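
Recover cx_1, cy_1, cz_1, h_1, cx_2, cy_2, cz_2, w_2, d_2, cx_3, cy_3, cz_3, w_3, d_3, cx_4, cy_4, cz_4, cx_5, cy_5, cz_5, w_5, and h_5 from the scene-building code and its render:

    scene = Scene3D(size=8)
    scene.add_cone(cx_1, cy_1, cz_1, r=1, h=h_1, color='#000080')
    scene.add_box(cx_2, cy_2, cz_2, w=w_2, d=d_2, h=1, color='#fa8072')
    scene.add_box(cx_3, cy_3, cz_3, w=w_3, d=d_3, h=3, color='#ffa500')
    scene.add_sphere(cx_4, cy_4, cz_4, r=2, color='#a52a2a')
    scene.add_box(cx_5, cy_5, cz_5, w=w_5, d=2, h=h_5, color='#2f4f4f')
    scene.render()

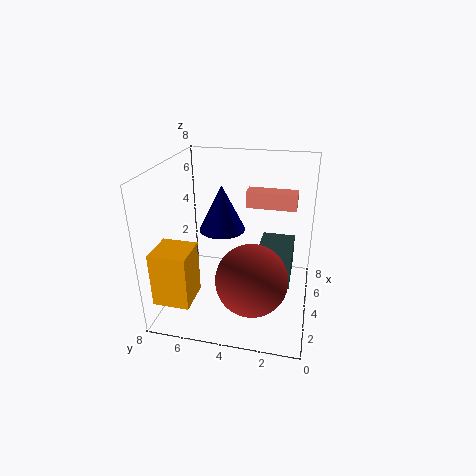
cx_1 = 1
cy_1 = 4
cz_1 = 6
h_1 = 2
cx_2 = 6
cy_2 = 1
cz_2 = 5
w_2 = 1
d_2 = 3
cx_3 = 1
cy_3 = 6
cz_3 = 1
w_3 = 2
d_3 = 2
cx_4 = 3
cy_4 = 3
cz_4 = 2
cx_5 = 4
cy_5 = 1
cz_5 = 1
w_5 = 3
h_5 = 2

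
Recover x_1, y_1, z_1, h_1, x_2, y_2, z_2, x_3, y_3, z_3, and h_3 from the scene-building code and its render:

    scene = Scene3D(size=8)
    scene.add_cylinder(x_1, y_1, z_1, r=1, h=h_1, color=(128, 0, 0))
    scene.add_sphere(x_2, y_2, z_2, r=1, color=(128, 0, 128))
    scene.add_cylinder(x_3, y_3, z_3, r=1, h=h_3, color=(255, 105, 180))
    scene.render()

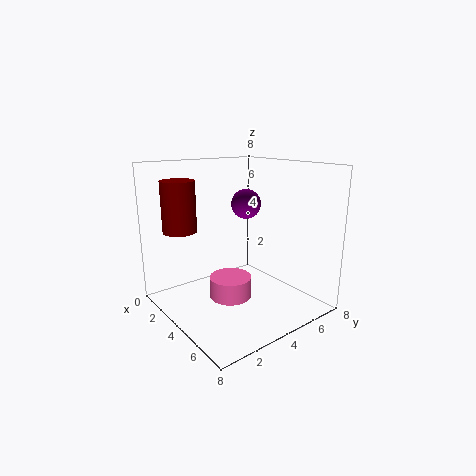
x_1 = 1; y_1 = 2; z_1 = 4; h_1 = 3; x_2 = 1; y_2 = 7; z_2 = 5; x_3 = 6; y_3 = 2; z_3 = 2; h_3 = 1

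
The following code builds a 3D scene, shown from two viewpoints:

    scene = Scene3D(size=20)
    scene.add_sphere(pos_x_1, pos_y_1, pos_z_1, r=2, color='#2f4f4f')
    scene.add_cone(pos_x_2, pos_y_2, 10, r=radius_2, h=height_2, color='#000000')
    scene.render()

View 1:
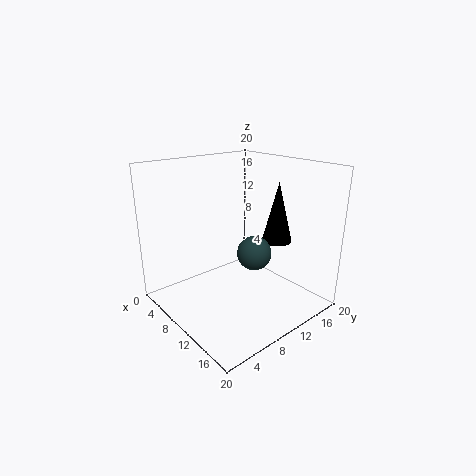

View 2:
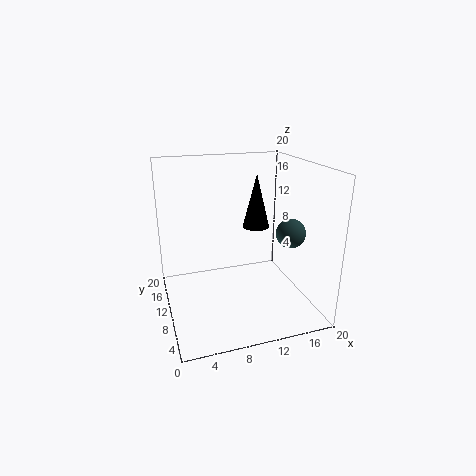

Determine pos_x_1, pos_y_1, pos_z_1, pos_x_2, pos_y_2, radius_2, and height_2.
pos_x_1 = 16.5
pos_y_1 = 7
pos_z_1 = 11
pos_x_2 = 14
pos_y_2 = 13.5
radius_2 = 2
height_2 = 8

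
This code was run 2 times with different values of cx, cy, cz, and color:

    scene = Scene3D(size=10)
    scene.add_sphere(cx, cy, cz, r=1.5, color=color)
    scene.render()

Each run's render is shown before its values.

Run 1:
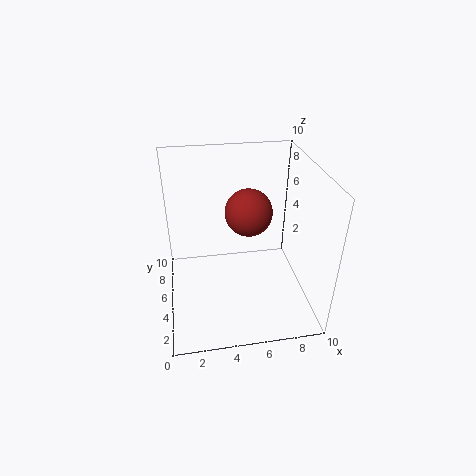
cx = 5.5; cy = 4; cz = 7.5; color = 'brown'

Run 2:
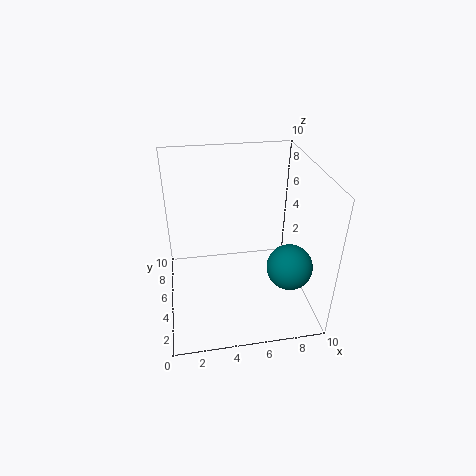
cx = 8; cy = 2.5; cz = 4; color = 'teal'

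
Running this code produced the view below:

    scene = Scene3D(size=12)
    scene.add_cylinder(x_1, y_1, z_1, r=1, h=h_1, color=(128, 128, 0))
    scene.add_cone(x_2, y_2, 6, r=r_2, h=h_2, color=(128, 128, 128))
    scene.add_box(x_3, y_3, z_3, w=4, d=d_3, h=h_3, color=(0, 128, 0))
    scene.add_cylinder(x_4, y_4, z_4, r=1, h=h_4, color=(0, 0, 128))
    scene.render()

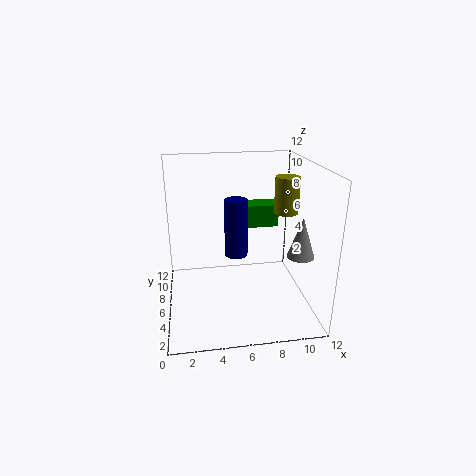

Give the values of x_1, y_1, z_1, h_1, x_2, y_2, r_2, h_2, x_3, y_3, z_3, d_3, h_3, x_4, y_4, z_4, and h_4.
x_1 = 10, y_1 = 6, z_1 = 8, h_1 = 3, x_2 = 10, y_2 = 2, r_2 = 1, h_2 = 3, x_3 = 6, y_3 = 8, z_3 = 6, d_3 = 2, h_3 = 2, x_4 = 6, y_4 = 7, z_4 = 4, h_4 = 5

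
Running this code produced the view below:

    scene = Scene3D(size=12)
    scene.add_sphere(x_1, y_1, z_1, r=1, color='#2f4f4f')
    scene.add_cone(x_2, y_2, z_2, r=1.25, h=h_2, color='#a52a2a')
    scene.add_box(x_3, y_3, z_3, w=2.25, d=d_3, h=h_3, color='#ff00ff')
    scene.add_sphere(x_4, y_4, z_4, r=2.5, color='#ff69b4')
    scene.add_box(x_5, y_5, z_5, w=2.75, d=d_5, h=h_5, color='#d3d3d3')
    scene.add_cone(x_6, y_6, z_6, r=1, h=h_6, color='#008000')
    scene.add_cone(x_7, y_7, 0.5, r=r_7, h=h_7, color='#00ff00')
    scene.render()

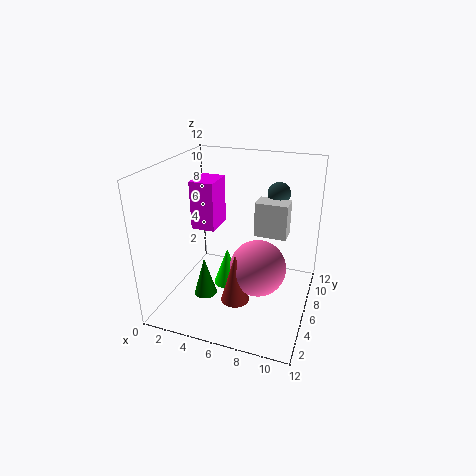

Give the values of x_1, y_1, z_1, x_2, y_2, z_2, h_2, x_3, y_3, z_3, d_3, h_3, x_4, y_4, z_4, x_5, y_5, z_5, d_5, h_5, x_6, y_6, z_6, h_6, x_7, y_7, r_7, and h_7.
x_1 = 8.5; y_1 = 9.5; z_1 = 9; x_2 = 6; y_2 = 5.25; z_2 = 0.25; h_2 = 4.5; x_3 = 0.75; y_3 = 7.75; z_3 = 5.25; d_3 = 3; h_3 = 4.5; x_4 = 7.5; y_4 = 7; z_4 = 2.75; x_5 = 7; y_5 = 7.25; z_5 = 5.75; d_5 = 1.75; h_5 = 3; x_6 = 3.25; y_6 = 5; z_6 = 0.5; h_6 = 3.5; x_7 = 4.5; y_7 = 7.25; r_7 = 1.25; h_7 = 3.5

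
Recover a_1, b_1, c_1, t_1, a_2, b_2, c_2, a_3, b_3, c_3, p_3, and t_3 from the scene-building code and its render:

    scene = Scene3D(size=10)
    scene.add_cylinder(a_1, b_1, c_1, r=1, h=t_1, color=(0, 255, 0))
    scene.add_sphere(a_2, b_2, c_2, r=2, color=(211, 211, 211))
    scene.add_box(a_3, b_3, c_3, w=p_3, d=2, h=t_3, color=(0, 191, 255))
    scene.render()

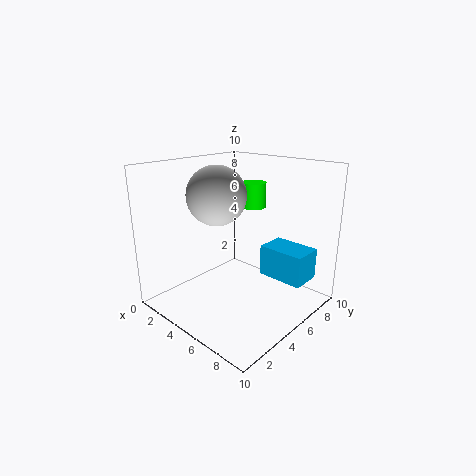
a_1 = 3; b_1 = 9; c_1 = 6; t_1 = 2; a_2 = 4; b_2 = 4; c_2 = 8; a_3 = 7; b_3 = 5; c_3 = 3; p_3 = 3; t_3 = 2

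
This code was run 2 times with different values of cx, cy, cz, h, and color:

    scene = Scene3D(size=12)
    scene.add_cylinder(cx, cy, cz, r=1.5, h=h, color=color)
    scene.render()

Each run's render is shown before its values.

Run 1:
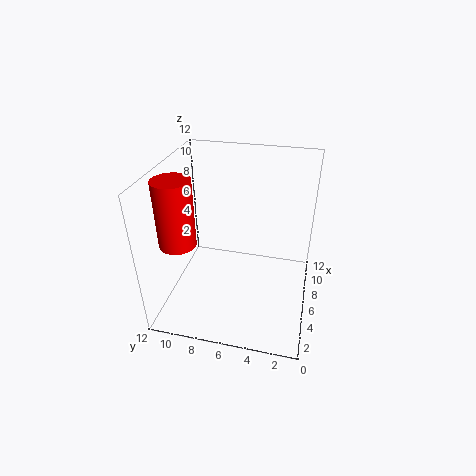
cx = 4; cy = 10.5; cz = 6; h = 5.5; color = 'red'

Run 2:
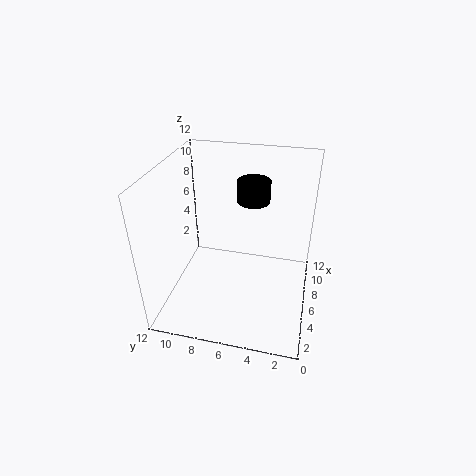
cx = 10; cy = 5.5; cz = 7.5; h = 2; color = 'black'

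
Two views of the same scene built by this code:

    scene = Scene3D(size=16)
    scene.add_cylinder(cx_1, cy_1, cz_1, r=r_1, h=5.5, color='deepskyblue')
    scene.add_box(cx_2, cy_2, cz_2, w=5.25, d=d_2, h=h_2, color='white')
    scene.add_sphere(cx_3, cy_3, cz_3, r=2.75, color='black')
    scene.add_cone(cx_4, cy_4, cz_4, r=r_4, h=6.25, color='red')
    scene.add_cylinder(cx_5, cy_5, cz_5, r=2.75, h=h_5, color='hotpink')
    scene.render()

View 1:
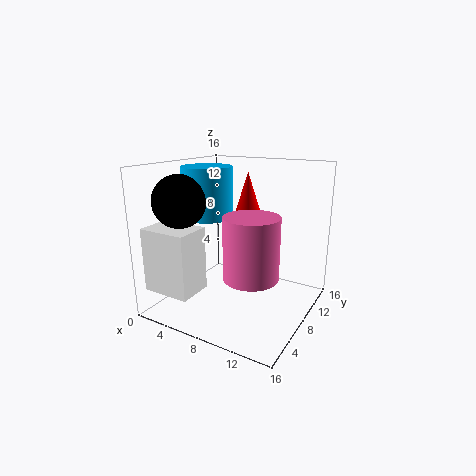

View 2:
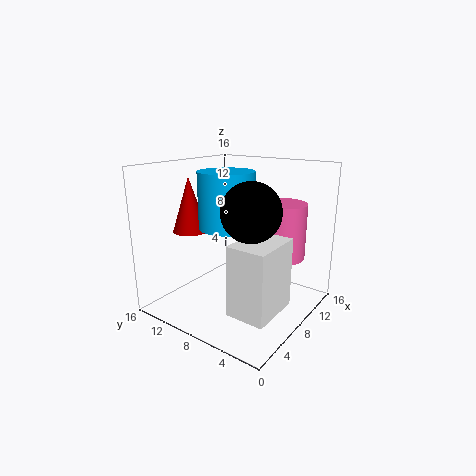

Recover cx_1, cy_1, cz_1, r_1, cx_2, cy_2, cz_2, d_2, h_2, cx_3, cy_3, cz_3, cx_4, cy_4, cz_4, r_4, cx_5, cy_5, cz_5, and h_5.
cx_1 = 4.75; cy_1 = 7; cz_1 = 10.25; r_1 = 2.75; cx_2 = 1; cy_2 = 0.5; cz_2 = 3.25; d_2 = 3.75; h_2 = 6.75; cx_3 = 3.75; cy_3 = 3.5; cz_3 = 12.5; cx_4 = 6.25; cy_4 = 13.5; cz_4 = 8.25; r_4 = 2; cx_5 = 11.5; cy_5 = 4.5; cz_5 = 5.5; h_5 = 6.25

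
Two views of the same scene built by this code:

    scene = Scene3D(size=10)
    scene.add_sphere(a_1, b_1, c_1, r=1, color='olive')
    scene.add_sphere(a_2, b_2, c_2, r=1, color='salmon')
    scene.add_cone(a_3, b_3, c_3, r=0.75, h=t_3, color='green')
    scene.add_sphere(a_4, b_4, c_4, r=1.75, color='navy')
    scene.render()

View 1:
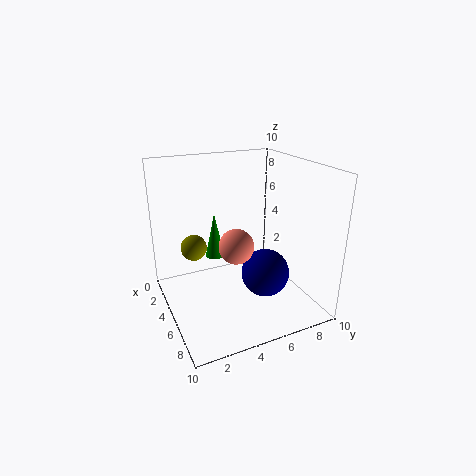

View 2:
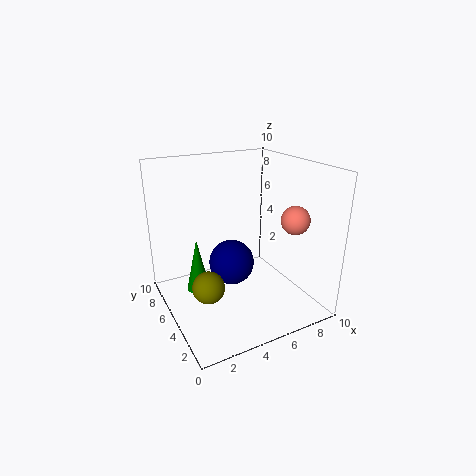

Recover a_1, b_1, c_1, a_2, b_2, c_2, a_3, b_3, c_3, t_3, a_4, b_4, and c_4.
a_1 = 1.75; b_1 = 2.75; c_1 = 3.25; a_2 = 8.5; b_2 = 3.25; c_2 = 6.25; a_3 = 1.75; b_3 = 4.5; c_3 = 2.25; t_3 = 3.5; a_4 = 5.5; b_4 = 7; c_4 = 2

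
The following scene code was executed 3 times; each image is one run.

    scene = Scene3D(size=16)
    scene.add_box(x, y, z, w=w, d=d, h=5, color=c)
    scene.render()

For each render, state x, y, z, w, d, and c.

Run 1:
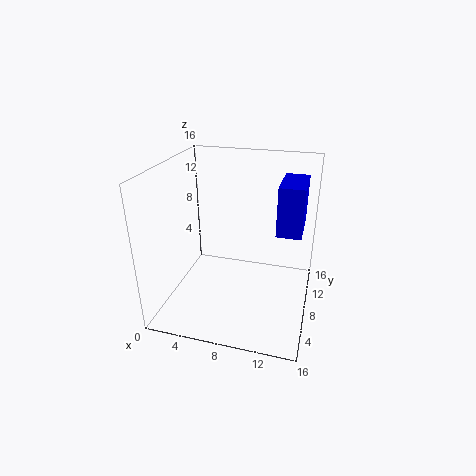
x = 12.5; y = 5.5; z = 10; w = 2.5; d = 5; c = 'blue'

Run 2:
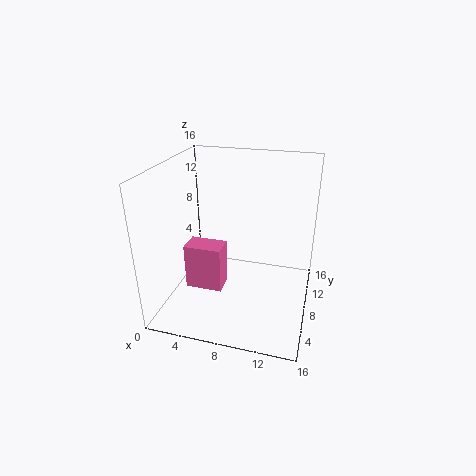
x = 3; y = 4.5; z = 3; w = 4; d = 2.5; c = 'hotpink'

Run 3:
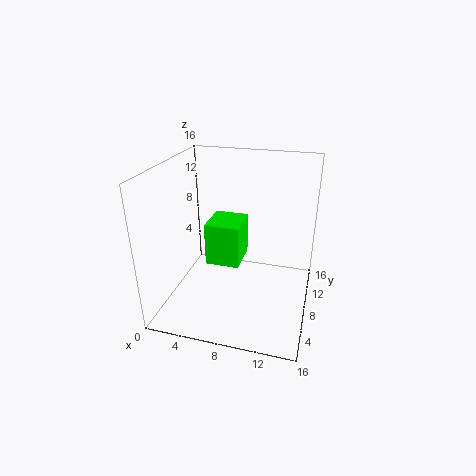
x = 4; y = 8; z = 4; w = 4; d = 4.5; c = 'lime'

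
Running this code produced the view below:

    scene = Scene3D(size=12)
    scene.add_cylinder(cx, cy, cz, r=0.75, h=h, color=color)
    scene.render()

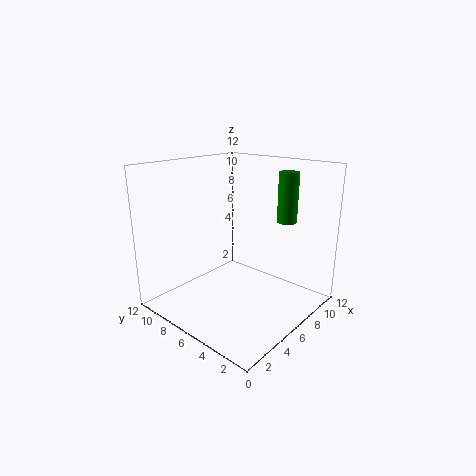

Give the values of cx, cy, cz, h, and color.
cx = 7; cy = 2; cz = 8; h = 3.75; color = 'green'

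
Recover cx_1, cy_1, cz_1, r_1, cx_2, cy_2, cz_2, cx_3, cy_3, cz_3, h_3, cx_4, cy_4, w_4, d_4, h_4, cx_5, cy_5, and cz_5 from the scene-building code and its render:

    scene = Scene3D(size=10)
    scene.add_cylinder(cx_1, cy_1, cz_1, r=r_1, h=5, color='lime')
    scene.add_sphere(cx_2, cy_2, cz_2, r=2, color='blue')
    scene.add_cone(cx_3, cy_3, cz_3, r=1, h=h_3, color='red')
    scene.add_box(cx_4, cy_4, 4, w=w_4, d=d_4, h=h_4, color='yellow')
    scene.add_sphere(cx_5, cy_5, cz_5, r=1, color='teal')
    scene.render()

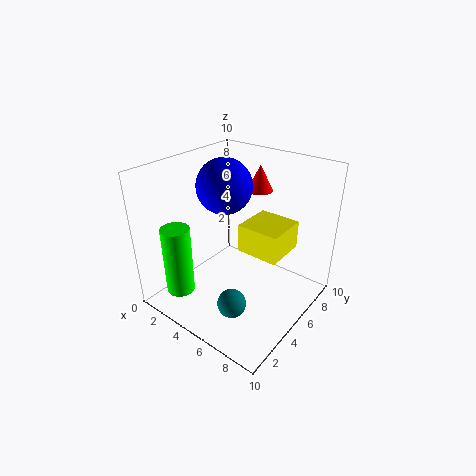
cx_1 = 2; cy_1 = 2; cz_1 = 1; r_1 = 1; cx_2 = 3; cy_2 = 6; cz_2 = 8; cx_3 = 4; cy_3 = 9; cz_3 = 7; h_3 = 2; cx_4 = 5; cy_4 = 5; w_4 = 3; d_4 = 3; h_4 = 2; cx_5 = 6; cy_5 = 3; cz_5 = 1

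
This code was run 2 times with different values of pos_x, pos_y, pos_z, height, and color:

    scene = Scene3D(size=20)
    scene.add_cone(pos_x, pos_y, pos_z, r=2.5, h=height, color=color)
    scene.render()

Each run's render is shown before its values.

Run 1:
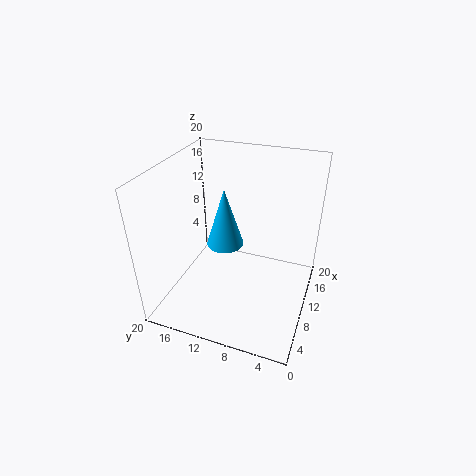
pos_x = 9, pos_y = 11.5, pos_z = 9.5, height = 8, color = 'deepskyblue'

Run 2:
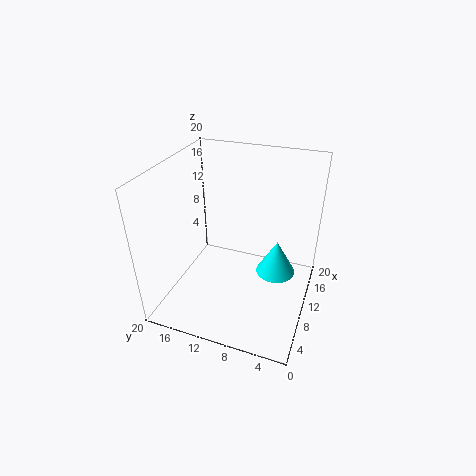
pos_x = 8, pos_y = 4, pos_z = 7.5, height = 4.5, color = 'cyan'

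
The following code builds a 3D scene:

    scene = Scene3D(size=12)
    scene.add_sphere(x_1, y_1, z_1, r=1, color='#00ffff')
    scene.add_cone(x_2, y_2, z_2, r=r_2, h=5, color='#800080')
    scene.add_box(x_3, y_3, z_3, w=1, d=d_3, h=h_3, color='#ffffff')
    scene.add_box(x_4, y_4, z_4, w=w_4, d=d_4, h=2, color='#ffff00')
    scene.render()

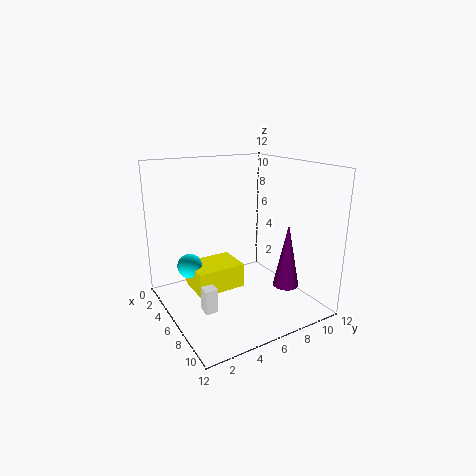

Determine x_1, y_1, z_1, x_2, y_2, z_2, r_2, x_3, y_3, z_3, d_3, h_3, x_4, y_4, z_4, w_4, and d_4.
x_1 = 5; y_1 = 2; z_1 = 4; x_2 = 10; y_2 = 8; z_2 = 3; r_2 = 1; x_3 = 7; y_3 = 2; z_3 = 1; d_3 = 1; h_3 = 2; x_4 = 4; y_4 = 2; z_4 = 2; w_4 = 3; d_4 = 4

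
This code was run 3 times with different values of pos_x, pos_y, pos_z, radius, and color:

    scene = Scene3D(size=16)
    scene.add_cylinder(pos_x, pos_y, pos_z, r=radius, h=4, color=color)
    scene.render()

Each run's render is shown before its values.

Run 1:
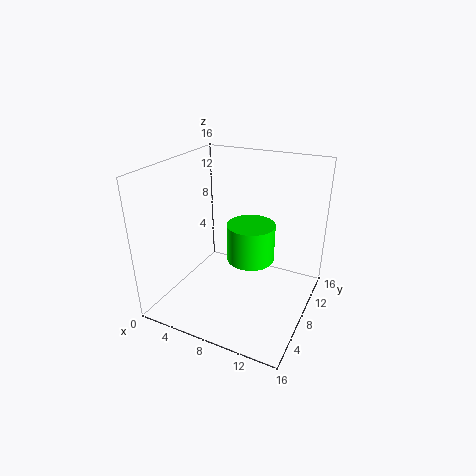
pos_x = 10; pos_y = 7; pos_z = 6.5; radius = 2.5; color = 'lime'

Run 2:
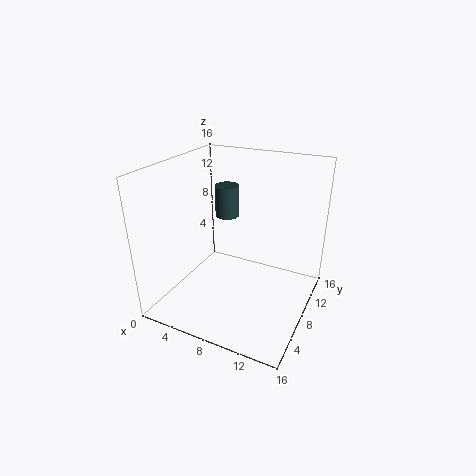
pos_x = 4; pos_y = 13; pos_z = 8; radius = 1.5; color = 'darkslategray'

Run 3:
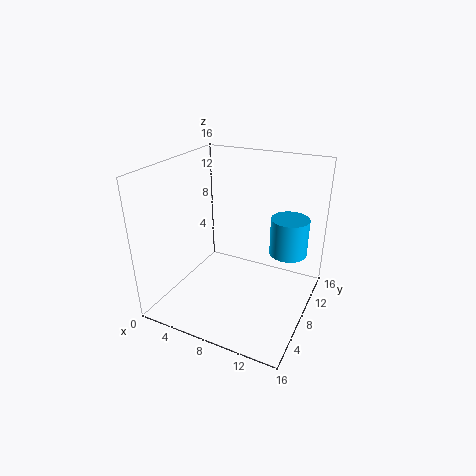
pos_x = 13.5; pos_y = 9; pos_z = 7; radius = 2; color = 'deepskyblue'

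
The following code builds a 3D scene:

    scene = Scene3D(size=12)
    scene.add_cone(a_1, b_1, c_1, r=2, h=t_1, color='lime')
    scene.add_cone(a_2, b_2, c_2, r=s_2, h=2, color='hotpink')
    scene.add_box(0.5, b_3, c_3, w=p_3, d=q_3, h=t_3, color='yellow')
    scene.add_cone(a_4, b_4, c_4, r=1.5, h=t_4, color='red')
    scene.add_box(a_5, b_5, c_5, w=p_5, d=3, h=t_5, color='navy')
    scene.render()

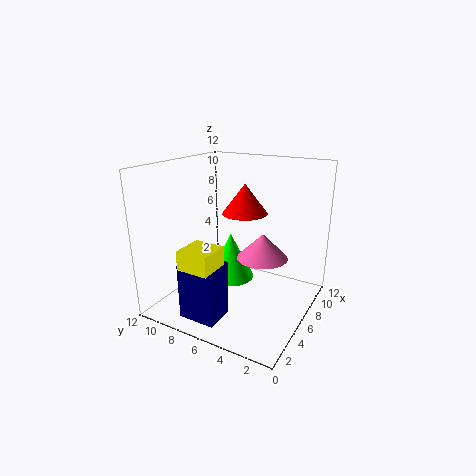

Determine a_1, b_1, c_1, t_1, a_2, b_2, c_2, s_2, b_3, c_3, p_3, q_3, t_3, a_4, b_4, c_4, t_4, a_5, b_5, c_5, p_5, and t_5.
a_1 = 6.5
b_1 = 7
c_1 = 2
t_1 = 4
a_2 = 5.5
b_2 = 3.5
c_2 = 5
s_2 = 2
b_3 = 5.5
c_3 = 5
p_3 = 2.5
q_3 = 2.5
t_3 = 1.5
a_4 = 2.5
b_4 = 3.5
c_4 = 9.5
t_4 = 2
a_5 = 1
b_5 = 5.5
c_5 = 0.5
p_5 = 2.5
t_5 = 4.5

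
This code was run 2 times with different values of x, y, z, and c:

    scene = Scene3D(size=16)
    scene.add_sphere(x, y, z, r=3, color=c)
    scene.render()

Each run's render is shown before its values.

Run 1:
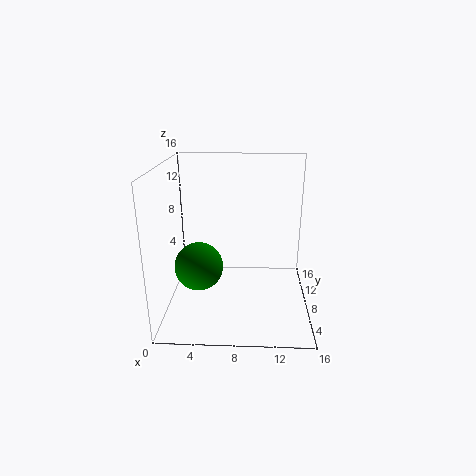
x = 3; y = 10.5; z = 3; c = 'green'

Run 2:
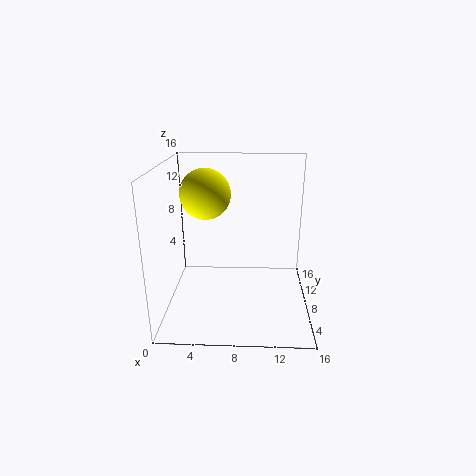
x = 4; y = 11.5; z = 12; c = 'yellow'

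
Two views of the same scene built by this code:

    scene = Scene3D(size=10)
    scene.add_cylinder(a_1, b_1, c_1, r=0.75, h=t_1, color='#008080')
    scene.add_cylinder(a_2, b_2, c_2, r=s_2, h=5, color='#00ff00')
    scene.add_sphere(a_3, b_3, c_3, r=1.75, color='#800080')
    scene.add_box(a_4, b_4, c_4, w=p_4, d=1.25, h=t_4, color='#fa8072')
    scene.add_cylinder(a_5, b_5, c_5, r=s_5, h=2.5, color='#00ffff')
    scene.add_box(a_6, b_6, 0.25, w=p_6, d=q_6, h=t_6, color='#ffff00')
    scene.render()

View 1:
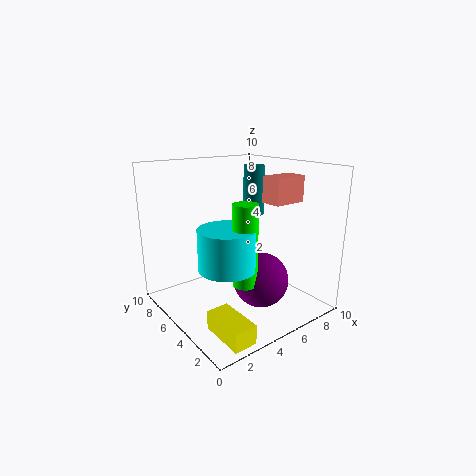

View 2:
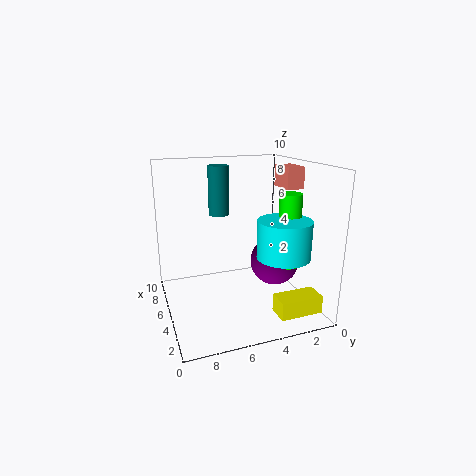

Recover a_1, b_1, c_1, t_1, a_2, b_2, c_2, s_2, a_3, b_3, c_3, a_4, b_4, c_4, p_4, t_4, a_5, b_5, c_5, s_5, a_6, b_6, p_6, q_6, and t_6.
a_1 = 7, b_1 = 5.75, c_1 = 6.25, t_1 = 3.5, a_2 = 3.25, b_2 = 2, c_2 = 3.25, s_2 = 0.75, a_3 = 4.75, b_3 = 2.25, c_3 = 3, a_4 = 4.25, b_4 = 0.5, c_4 = 8.25, p_4 = 2, t_4 = 1.5, a_5 = 2.5, b_5 = 2.75, c_5 = 4.25, s_5 = 1.75, a_6 = 1.25, b_6 = 0.25, p_6 = 1.5, q_6 = 3, t_6 = 1.25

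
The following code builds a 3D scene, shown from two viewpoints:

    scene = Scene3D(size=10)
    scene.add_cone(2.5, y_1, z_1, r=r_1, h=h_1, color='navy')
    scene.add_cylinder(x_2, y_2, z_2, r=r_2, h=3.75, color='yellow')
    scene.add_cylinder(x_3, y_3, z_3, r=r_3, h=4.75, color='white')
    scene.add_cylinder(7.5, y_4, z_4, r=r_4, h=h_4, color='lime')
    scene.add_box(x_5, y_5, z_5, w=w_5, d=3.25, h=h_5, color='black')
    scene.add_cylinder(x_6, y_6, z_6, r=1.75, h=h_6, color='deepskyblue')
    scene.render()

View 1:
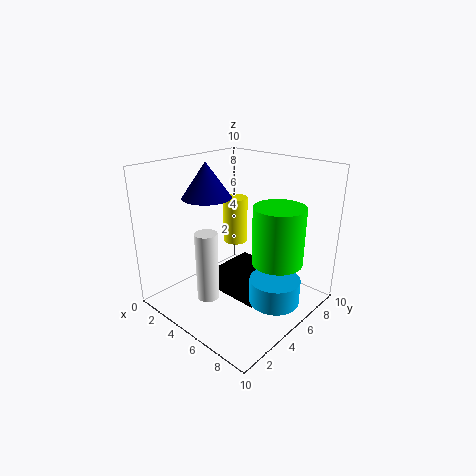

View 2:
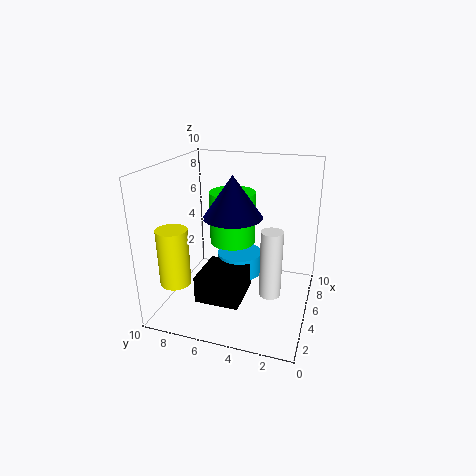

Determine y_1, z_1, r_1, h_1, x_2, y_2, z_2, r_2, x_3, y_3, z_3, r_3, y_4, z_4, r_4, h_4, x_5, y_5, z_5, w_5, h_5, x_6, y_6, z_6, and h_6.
y_1 = 4.5
z_1 = 7.5
r_1 = 1.75
h_1 = 2.5
x_2 = 1.75
y_2 = 8.25
z_2 = 2.75
r_2 = 1
x_3 = 4.5
y_3 = 2.5
z_3 = 1.25
r_3 = 0.75
y_4 = 6.25
z_4 = 3.5
r_4 = 1.75
h_4 = 4
x_5 = 3.25
y_5 = 4.5
z_5 = 0.25
w_5 = 3.5
h_5 = 2
x_6 = 7.75
y_6 = 5.75
z_6 = 0.75
h_6 = 1.75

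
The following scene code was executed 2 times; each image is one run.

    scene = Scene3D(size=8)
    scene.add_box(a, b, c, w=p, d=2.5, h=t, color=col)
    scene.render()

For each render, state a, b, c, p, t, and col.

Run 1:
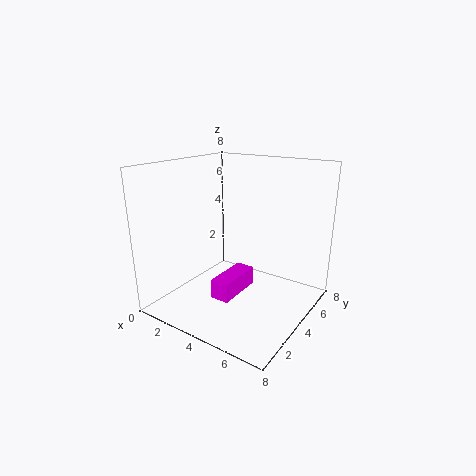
a = 4; b = 1.5; c = 1.5; p = 1; t = 1; col = 'magenta'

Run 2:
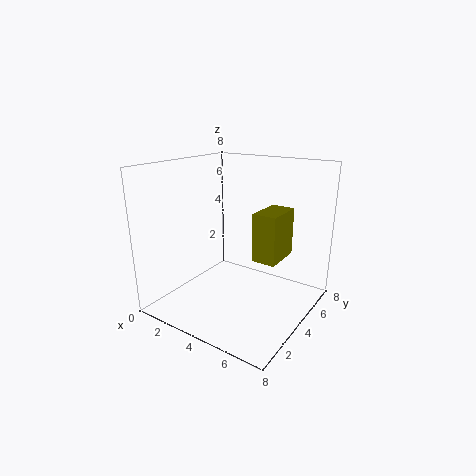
a = 4; b = 5.5; c = 2; p = 1.5; t = 3; col = 'olive'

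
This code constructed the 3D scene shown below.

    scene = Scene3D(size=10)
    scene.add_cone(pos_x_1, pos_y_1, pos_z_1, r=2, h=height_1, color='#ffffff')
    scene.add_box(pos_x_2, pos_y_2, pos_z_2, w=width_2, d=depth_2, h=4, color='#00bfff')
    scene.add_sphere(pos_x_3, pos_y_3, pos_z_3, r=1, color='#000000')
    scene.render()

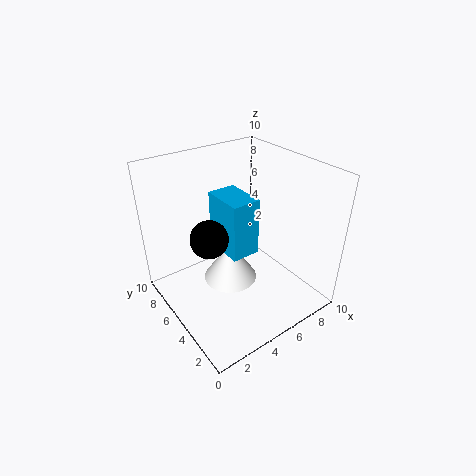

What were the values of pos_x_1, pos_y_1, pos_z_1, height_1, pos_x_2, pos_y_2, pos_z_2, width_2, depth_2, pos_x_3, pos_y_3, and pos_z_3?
pos_x_1 = 5
pos_y_1 = 6
pos_z_1 = 1
height_1 = 3
pos_x_2 = 4
pos_y_2 = 4
pos_z_2 = 4
width_2 = 2
depth_2 = 3
pos_x_3 = 1
pos_y_3 = 2
pos_z_3 = 8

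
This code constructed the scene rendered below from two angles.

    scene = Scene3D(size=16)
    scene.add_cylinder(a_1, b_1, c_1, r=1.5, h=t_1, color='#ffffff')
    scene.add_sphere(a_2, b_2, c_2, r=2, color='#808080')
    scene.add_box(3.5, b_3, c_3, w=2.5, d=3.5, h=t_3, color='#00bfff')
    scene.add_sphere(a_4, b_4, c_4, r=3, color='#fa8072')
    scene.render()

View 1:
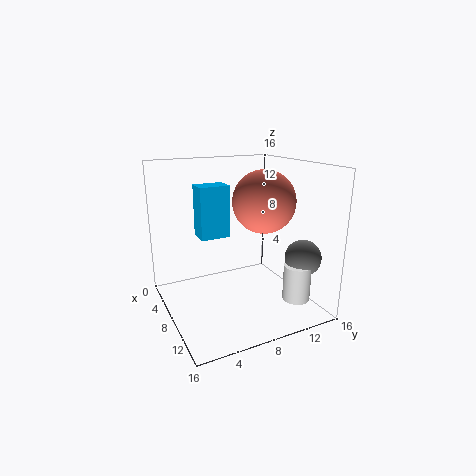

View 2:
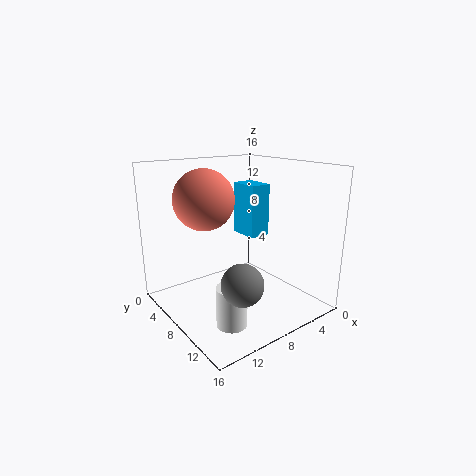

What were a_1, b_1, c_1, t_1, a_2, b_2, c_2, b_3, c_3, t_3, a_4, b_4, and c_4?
a_1 = 12.5, b_1 = 13, c_1 = 1.5, t_1 = 4, a_2 = 12, b_2 = 14, c_2 = 6, b_3 = 4.5, c_3 = 7.5, t_3 = 6, a_4 = 12.5, b_4 = 8.5, c_4 = 13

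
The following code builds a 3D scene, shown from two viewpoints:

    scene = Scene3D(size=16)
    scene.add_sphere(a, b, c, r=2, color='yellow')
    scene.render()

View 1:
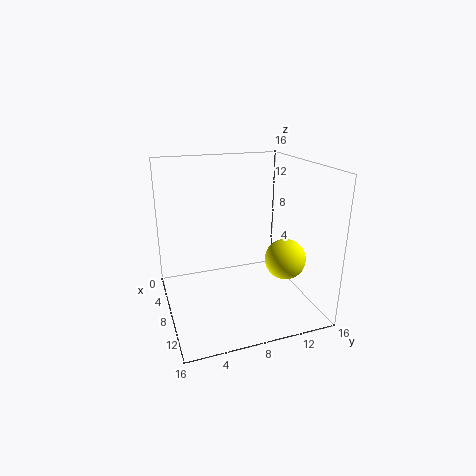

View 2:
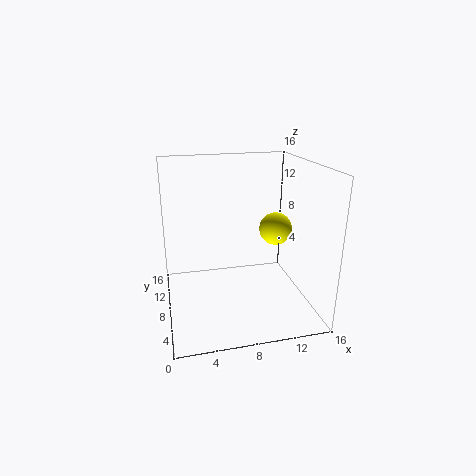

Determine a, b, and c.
a = 13.5, b = 11, c = 7.5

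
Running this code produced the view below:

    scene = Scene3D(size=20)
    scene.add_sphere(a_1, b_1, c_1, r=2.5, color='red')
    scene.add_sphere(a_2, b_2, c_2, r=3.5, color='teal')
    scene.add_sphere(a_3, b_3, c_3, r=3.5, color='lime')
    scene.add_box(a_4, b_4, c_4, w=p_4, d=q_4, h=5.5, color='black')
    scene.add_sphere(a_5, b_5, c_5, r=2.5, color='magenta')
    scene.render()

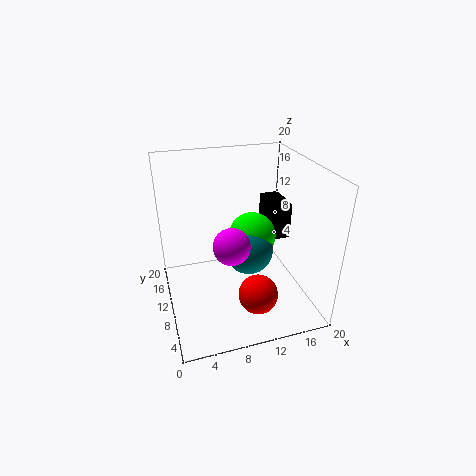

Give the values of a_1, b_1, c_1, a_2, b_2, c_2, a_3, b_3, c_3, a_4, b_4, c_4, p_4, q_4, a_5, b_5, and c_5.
a_1 = 10.5, b_1 = 3, c_1 = 5.5, a_2 = 12, b_2 = 11, c_2 = 7, a_3 = 13, b_3 = 12.5, c_3 = 8.5, a_4 = 16, b_4 = 12, c_4 = 7.5, p_4 = 3, q_4 = 5.5, a_5 = 8.5, b_5 = 8, c_5 = 10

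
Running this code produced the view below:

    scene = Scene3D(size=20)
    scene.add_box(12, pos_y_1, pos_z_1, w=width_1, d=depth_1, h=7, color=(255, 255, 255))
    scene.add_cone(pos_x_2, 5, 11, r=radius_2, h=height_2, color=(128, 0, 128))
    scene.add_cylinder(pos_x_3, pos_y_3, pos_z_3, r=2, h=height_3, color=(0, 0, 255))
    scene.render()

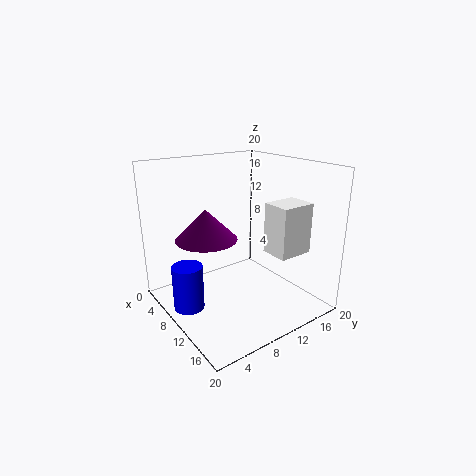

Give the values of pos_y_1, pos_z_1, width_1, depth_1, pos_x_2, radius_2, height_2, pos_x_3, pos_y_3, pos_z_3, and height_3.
pos_y_1 = 13; pos_z_1 = 8; width_1 = 4; depth_1 = 5; pos_x_2 = 10; radius_2 = 4; height_2 = 4; pos_x_3 = 10; pos_y_3 = 2; pos_z_3 = 2; height_3 = 6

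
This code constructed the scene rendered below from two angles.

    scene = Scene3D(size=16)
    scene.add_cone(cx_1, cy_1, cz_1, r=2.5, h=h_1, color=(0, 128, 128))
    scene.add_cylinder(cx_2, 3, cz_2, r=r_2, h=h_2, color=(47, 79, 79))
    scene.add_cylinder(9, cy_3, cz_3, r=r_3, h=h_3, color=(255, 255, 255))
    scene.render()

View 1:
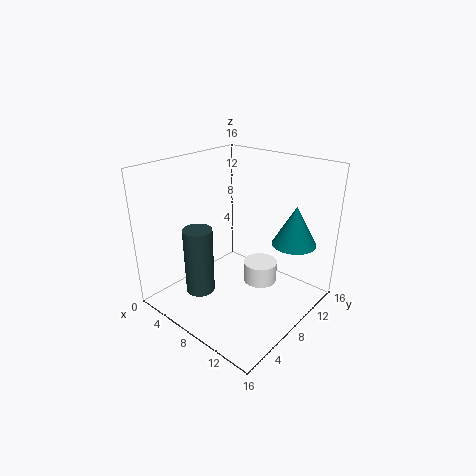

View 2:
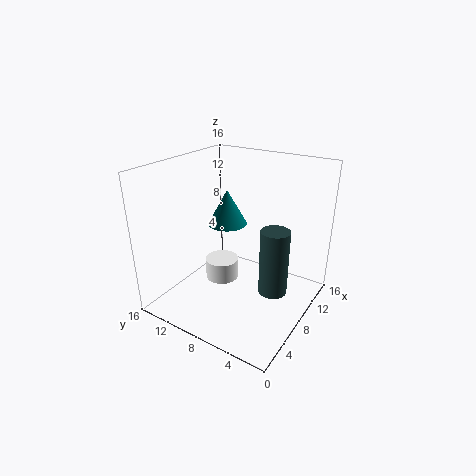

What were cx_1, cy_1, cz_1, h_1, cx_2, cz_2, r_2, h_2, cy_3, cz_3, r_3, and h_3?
cx_1 = 12.5
cy_1 = 12.5
cz_1 = 7
h_1 = 4.5
cx_2 = 7
cz_2 = 3.5
r_2 = 1.5
h_2 = 7
cy_3 = 11
cz_3 = 1.5
r_3 = 2
h_3 = 2.5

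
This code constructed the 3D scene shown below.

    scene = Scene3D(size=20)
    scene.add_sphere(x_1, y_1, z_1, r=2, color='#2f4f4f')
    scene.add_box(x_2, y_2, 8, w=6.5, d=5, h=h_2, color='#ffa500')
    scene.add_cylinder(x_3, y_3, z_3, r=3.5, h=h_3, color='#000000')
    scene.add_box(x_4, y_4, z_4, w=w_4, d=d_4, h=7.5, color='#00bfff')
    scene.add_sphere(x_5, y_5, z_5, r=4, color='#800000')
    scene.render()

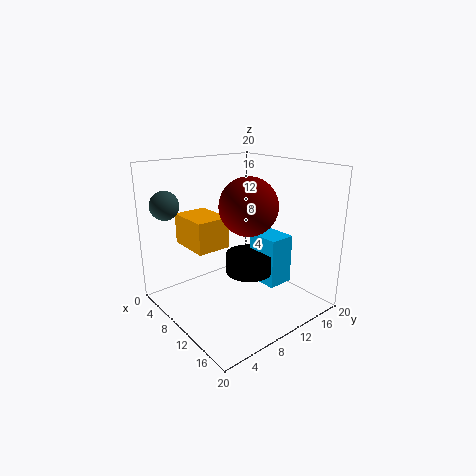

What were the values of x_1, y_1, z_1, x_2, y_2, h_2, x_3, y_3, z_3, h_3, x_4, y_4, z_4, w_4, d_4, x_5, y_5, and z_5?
x_1 = 3.5; y_1 = 2.5; z_1 = 14.5; x_2 = 1.5; y_2 = 5; h_2 = 4.5; x_3 = 9; y_3 = 13; z_3 = 3.5; h_3 = 3; x_4 = 7.5; y_4 = 14.5; z_4 = 1.5; w_4 = 5; d_4 = 4; x_5 = 11; y_5 = 11; z_5 = 14.5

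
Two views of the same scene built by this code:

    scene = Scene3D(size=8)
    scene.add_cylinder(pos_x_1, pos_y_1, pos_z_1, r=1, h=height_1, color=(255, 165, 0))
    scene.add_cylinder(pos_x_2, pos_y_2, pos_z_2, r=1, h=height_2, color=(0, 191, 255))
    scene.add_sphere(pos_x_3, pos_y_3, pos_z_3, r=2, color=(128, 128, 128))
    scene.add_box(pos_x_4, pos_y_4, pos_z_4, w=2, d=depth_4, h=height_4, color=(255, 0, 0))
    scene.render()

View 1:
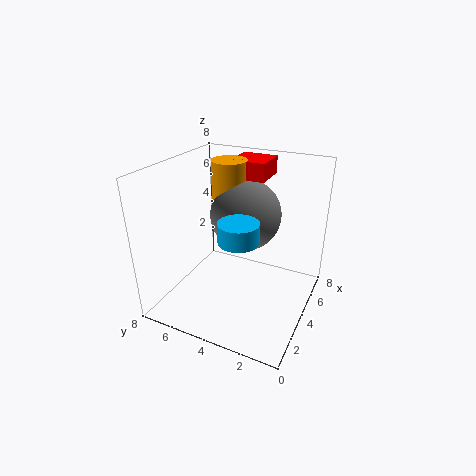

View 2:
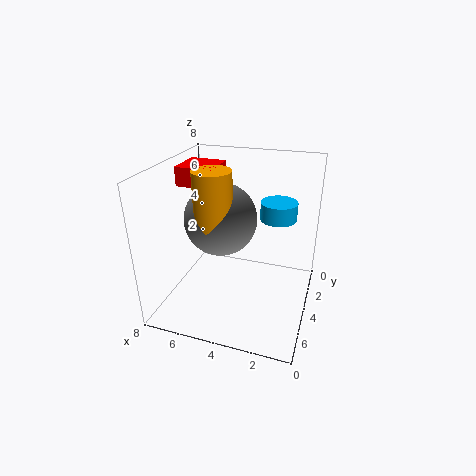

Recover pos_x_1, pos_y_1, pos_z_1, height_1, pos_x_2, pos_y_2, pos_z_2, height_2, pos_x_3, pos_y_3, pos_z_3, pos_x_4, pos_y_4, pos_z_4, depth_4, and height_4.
pos_x_1 = 5, pos_y_1 = 5, pos_z_1 = 5, height_1 = 3, pos_x_2 = 2, pos_y_2 = 3, pos_z_2 = 5, height_2 = 1, pos_x_3 = 5, pos_y_3 = 4, pos_z_3 = 5, pos_x_4 = 5, pos_y_4 = 3, pos_z_4 = 7, depth_4 = 2, height_4 = 1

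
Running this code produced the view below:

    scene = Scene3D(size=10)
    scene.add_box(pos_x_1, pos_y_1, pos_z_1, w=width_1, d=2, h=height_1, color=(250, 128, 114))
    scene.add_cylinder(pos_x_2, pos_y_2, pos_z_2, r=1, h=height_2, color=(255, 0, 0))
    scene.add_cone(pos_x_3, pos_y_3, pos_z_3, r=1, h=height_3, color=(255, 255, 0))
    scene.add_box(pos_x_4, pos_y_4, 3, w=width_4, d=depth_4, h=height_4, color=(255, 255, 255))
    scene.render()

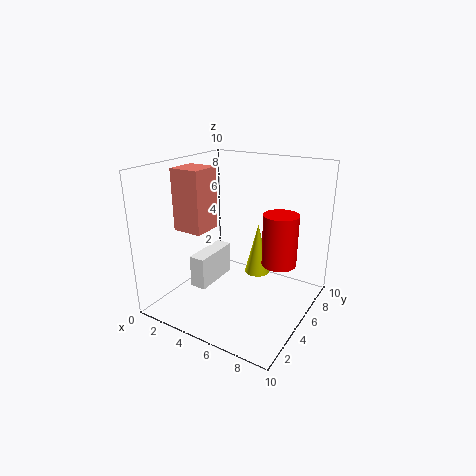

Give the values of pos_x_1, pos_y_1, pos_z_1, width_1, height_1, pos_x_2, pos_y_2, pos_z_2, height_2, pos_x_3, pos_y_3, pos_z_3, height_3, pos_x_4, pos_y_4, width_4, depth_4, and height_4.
pos_x_1 = 2, pos_y_1 = 2, pos_z_1 = 6, width_1 = 2, height_1 = 4, pos_x_2 = 9, pos_y_2 = 3, pos_z_2 = 5, height_2 = 3, pos_x_3 = 5, pos_y_3 = 8, pos_z_3 = 1, height_3 = 4, pos_x_4 = 4, pos_y_4 = 1, width_4 = 1, depth_4 = 3, height_4 = 2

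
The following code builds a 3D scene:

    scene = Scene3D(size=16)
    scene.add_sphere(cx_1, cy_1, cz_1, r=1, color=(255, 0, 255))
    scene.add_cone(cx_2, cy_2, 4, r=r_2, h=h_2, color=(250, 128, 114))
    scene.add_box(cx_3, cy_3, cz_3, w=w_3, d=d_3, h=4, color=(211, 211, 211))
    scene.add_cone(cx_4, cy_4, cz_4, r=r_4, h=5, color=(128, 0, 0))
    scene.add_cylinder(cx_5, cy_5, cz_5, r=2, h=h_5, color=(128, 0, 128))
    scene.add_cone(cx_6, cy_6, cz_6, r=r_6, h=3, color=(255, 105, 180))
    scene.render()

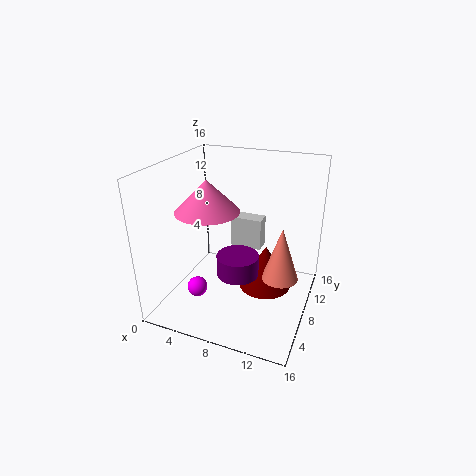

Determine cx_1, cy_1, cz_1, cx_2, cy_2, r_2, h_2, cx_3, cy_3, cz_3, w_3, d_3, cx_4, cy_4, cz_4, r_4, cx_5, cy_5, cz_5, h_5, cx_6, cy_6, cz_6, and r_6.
cx_1 = 6, cy_1 = 2, cz_1 = 5, cx_2 = 13, cy_2 = 8, r_2 = 2, h_2 = 6, cx_3 = 5, cy_3 = 13, cz_3 = 4, w_3 = 4, d_3 = 2, cx_4 = 11, cy_4 = 9, cz_4 = 2, r_4 = 3, cx_5 = 10, cy_5 = 3, cz_5 = 7, h_5 = 2, cx_6 = 7, cy_6 = 3, cz_6 = 13, r_6 = 3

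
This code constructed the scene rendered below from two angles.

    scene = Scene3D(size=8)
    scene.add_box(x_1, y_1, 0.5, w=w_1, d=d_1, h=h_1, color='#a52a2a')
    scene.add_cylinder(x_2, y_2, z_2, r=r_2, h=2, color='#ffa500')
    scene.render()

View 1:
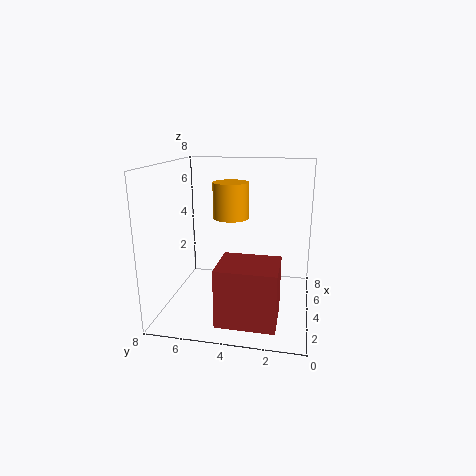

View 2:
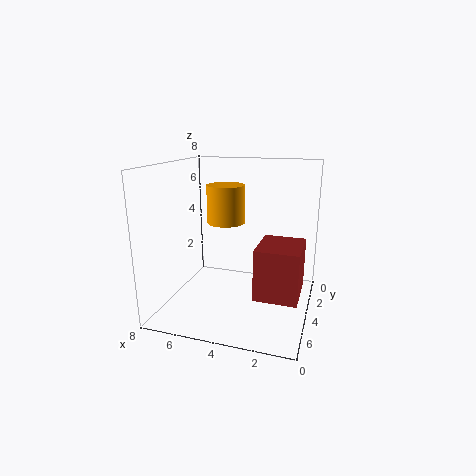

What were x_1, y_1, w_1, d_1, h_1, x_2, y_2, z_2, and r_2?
x_1 = 0.5, y_1 = 1.5, w_1 = 2.5, d_1 = 3, h_1 = 3, x_2 = 4.5, y_2 = 4.5, z_2 = 5, r_2 = 1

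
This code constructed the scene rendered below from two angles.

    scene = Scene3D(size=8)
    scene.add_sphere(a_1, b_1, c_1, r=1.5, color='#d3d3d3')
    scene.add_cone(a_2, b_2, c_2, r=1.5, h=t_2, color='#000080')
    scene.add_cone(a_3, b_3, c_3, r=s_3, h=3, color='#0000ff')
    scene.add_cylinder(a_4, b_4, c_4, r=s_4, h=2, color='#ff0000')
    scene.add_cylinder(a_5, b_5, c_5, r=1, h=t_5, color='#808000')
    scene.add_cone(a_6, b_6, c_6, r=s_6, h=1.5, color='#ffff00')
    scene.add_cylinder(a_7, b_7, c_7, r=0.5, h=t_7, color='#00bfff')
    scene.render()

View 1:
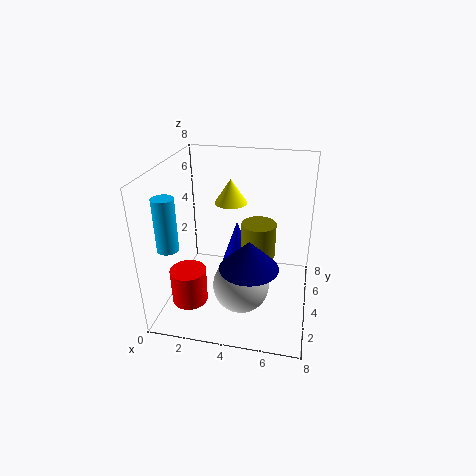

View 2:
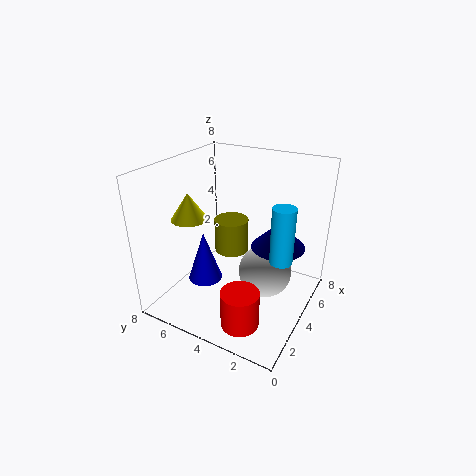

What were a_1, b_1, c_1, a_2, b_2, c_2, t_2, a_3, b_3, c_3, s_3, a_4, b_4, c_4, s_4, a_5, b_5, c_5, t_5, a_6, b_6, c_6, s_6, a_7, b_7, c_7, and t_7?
a_1 = 4.5, b_1 = 2.5, c_1 = 2, a_2 = 5, b_2 = 2, c_2 = 3.5, t_2 = 1.5, a_3 = 3.5, b_3 = 6, c_3 = 1, s_3 = 1, a_4 = 1.5, b_4 = 2.5, c_4 = 0.5, s_4 = 1, a_5 = 5, b_5 = 5, c_5 = 2.5, t_5 = 2, a_6 = 3, b_6 = 6.5, c_6 = 5, s_6 = 1, a_7 = 1.5, b_7 = 0.5, c_7 = 5, t_7 = 2.5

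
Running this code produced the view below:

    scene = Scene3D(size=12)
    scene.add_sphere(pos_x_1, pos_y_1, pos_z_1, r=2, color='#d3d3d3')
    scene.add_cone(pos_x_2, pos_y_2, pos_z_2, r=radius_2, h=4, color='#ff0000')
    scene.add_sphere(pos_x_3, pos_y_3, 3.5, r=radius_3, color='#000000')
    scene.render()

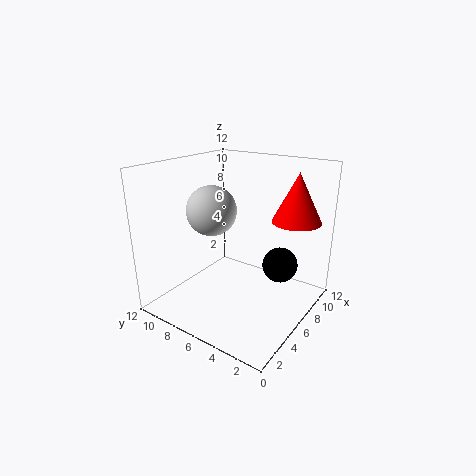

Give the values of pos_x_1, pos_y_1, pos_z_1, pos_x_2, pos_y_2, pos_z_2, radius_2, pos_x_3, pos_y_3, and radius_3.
pos_x_1 = 4.5; pos_y_1 = 7.5; pos_z_1 = 8.5; pos_x_2 = 8.5; pos_y_2 = 2; pos_z_2 = 7.5; radius_2 = 2; pos_x_3 = 8; pos_y_3 = 3; radius_3 = 1.5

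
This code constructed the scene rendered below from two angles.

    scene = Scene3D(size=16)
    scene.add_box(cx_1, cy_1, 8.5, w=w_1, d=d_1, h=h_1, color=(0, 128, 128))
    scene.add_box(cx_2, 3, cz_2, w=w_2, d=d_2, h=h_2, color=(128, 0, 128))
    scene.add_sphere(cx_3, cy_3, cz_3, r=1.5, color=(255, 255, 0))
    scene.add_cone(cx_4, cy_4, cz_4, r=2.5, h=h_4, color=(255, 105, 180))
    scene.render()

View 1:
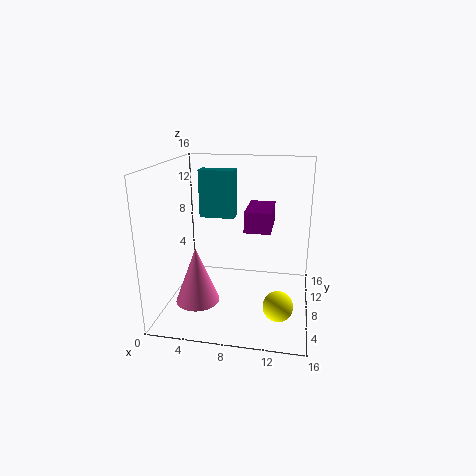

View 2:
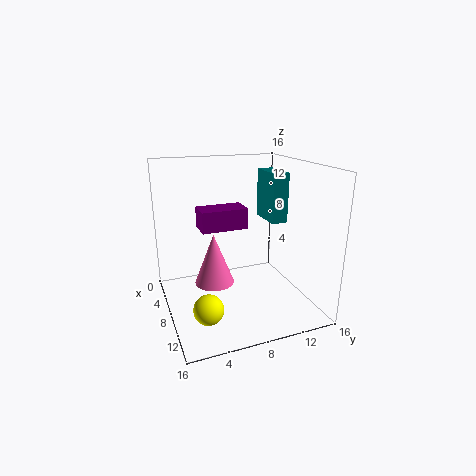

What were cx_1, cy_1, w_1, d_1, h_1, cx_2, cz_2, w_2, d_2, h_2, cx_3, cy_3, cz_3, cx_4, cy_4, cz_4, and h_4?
cx_1 = 2
cy_1 = 13
w_1 = 4.5
d_1 = 2
h_1 = 6
cx_2 = 9.5
cz_2 = 10.5
w_2 = 2.5
d_2 = 4.5
h_2 = 2
cx_3 = 13
cy_3 = 3
cz_3 = 3
cx_4 = 3.5
cy_4 = 6.5
cz_4 = 0.5
h_4 = 6.5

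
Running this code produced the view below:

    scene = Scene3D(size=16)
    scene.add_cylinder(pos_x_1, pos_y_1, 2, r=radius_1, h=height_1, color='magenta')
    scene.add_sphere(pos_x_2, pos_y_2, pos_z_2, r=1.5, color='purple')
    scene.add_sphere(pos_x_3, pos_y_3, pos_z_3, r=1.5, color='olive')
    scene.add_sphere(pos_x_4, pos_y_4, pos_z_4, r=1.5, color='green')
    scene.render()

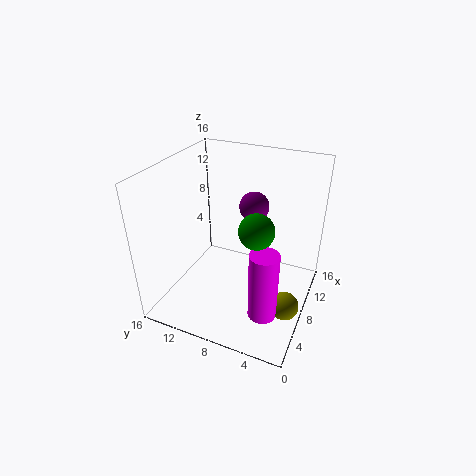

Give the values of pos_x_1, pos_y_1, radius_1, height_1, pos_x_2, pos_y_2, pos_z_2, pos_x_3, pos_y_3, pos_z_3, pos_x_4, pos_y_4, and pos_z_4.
pos_x_1 = 4
pos_y_1 = 3.5
radius_1 = 1.5
height_1 = 7.5
pos_x_2 = 7.5
pos_y_2 = 6
pos_z_2 = 12.5
pos_x_3 = 5.5
pos_y_3 = 1.5
pos_z_3 = 2.5
pos_x_4 = 1.5
pos_y_4 = 3.5
pos_z_4 = 13.5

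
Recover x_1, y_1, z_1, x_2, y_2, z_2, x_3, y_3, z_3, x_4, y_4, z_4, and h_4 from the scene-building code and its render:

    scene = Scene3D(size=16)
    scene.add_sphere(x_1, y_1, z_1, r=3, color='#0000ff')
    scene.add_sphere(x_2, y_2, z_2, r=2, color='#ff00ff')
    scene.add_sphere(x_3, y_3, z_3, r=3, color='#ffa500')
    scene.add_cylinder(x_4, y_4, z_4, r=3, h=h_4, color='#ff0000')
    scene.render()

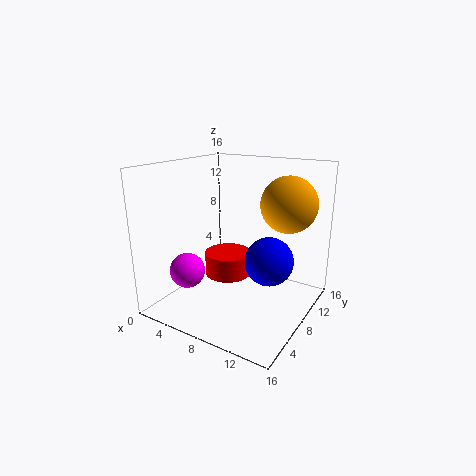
x_1 = 10; y_1 = 12; z_1 = 4; x_2 = 3; y_2 = 5; z_2 = 4; x_3 = 13; y_3 = 10; z_3 = 12; x_4 = 4; y_4 = 12; z_4 = 1; h_4 = 3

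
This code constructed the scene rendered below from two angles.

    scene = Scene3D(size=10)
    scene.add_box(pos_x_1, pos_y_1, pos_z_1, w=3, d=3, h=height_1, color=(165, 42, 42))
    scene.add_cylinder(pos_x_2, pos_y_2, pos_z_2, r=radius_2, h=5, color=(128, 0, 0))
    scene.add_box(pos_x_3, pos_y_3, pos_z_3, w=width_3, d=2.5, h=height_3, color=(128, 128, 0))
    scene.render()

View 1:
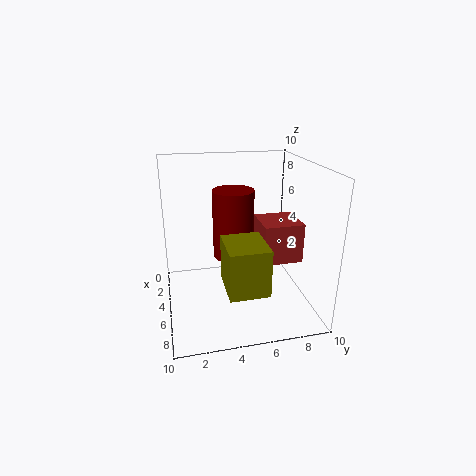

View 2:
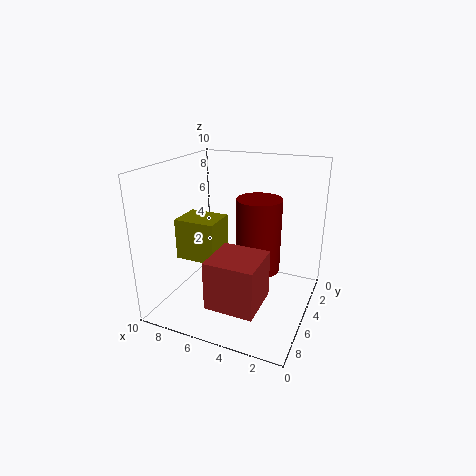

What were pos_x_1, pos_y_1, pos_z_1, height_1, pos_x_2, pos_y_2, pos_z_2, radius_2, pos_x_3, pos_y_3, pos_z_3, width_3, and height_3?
pos_x_1 = 2, pos_y_1 = 7, pos_z_1 = 2.5, height_1 = 3, pos_x_2 = 3.5, pos_y_2 = 5, pos_z_2 = 3, radius_2 = 1.5, pos_x_3 = 6.5, pos_y_3 = 3.5, pos_z_3 = 3, width_3 = 3, height_3 = 3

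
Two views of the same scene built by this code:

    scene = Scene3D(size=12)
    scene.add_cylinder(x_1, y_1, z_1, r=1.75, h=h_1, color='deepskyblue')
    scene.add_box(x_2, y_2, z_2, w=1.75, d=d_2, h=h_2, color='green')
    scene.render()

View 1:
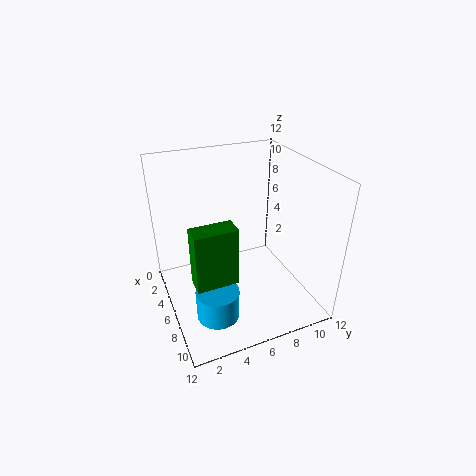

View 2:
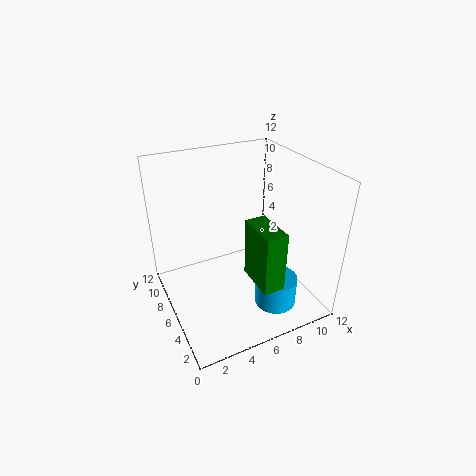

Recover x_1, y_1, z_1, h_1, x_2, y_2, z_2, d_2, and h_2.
x_1 = 8.25, y_1 = 3.25, z_1 = 0.5, h_1 = 2.5, x_2 = 6.25, y_2 = 1.75, z_2 = 3, d_2 = 3.5, h_2 = 5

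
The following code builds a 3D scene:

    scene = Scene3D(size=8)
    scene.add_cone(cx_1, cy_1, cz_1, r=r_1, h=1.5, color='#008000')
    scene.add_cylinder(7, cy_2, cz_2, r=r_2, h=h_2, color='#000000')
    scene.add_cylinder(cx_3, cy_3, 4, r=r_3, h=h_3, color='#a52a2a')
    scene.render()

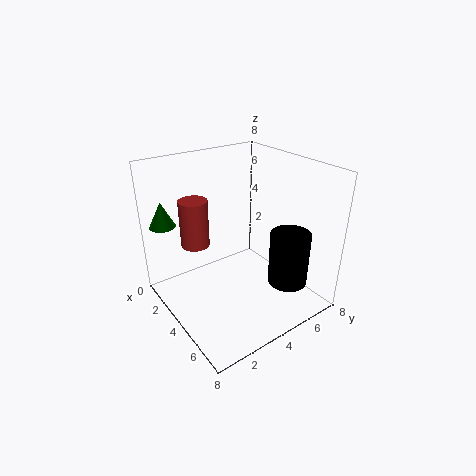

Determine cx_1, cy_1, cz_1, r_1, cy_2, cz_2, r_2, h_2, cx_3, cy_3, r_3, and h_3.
cx_1 = 0.75, cy_1 = 1, cz_1 = 4.25, r_1 = 0.75, cy_2 = 5, cz_2 = 2.5, r_2 = 1, h_2 = 2.75, cx_3 = 3.25, cy_3 = 1.75, r_3 = 0.75, h_3 = 2.5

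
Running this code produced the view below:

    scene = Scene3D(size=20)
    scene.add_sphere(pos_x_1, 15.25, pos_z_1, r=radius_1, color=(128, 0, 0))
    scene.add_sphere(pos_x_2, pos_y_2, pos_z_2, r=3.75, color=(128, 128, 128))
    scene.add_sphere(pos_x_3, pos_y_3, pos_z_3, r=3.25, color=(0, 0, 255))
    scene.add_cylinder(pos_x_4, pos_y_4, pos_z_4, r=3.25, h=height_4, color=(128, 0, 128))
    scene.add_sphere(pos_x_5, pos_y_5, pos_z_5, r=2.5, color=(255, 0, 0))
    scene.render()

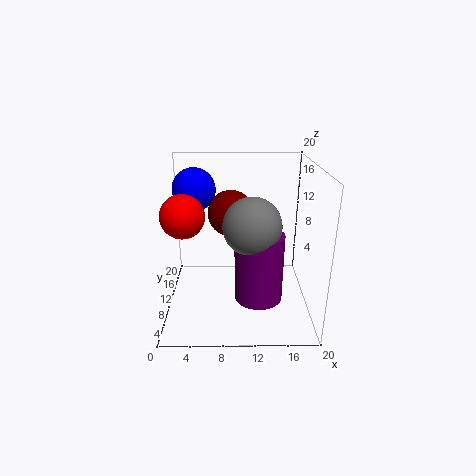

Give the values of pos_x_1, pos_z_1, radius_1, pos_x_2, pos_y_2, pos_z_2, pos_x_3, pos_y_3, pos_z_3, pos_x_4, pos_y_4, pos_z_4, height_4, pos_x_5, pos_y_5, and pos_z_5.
pos_x_1 = 9; pos_z_1 = 11.75; radius_1 = 3.5; pos_x_2 = 11.75; pos_y_2 = 6.75; pos_z_2 = 13; pos_x_3 = 3.5; pos_y_3 = 16; pos_z_3 = 15.25; pos_x_4 = 12.75; pos_y_4 = 7; pos_z_4 = 2.5; height_4 = 9.25; pos_x_5 = 3.75; pos_y_5 = 3; pos_z_5 = 15.75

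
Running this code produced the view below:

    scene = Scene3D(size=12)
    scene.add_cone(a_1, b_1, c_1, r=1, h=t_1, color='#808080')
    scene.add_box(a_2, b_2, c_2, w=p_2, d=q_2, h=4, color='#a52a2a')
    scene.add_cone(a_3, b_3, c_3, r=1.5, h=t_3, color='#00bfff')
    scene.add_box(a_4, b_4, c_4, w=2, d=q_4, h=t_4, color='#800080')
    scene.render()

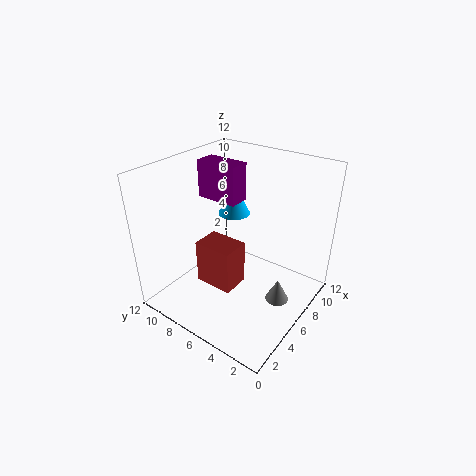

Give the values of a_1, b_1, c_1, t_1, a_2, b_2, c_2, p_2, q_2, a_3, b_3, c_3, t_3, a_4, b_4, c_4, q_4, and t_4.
a_1 = 7, b_1 = 2.5, c_1 = 0.5, t_1 = 2, a_2 = 4.5, b_2 = 6, c_2 = 1, p_2 = 2.5, q_2 = 3.5, a_3 = 9.5, b_3 = 9, c_3 = 6, t_3 = 3, a_4 = 8, b_4 = 8, c_4 = 7.5, q_4 = 4, t_4 = 3.5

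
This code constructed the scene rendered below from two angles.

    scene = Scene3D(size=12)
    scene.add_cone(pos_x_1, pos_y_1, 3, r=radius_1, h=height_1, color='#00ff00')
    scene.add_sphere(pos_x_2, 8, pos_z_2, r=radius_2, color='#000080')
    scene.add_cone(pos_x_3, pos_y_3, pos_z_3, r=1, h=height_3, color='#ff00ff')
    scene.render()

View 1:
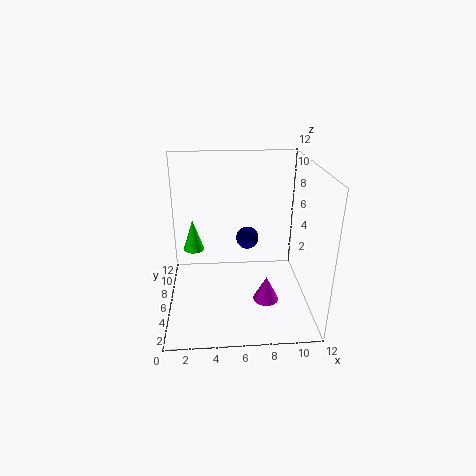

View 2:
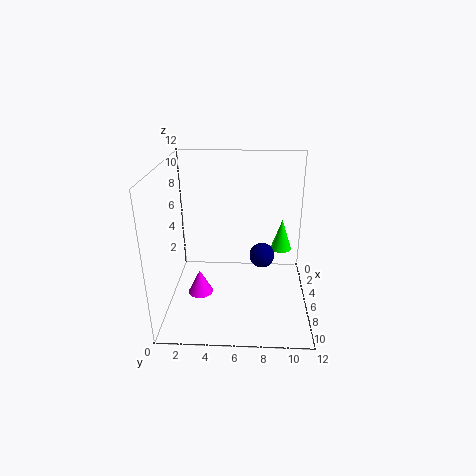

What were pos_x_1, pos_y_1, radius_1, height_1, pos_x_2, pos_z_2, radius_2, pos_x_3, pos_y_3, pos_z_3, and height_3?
pos_x_1 = 2
pos_y_1 = 10
radius_1 = 1
height_1 = 3
pos_x_2 = 7
pos_z_2 = 5
radius_2 = 1
pos_x_3 = 8
pos_y_3 = 3
pos_z_3 = 2
height_3 = 2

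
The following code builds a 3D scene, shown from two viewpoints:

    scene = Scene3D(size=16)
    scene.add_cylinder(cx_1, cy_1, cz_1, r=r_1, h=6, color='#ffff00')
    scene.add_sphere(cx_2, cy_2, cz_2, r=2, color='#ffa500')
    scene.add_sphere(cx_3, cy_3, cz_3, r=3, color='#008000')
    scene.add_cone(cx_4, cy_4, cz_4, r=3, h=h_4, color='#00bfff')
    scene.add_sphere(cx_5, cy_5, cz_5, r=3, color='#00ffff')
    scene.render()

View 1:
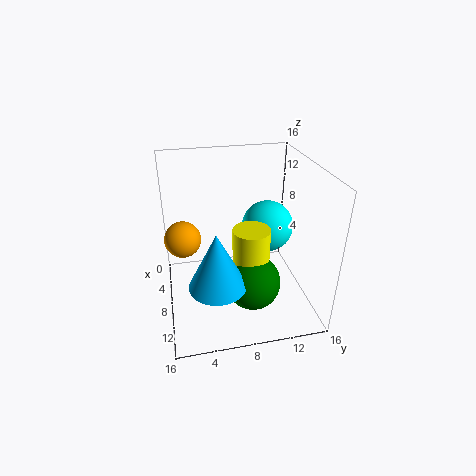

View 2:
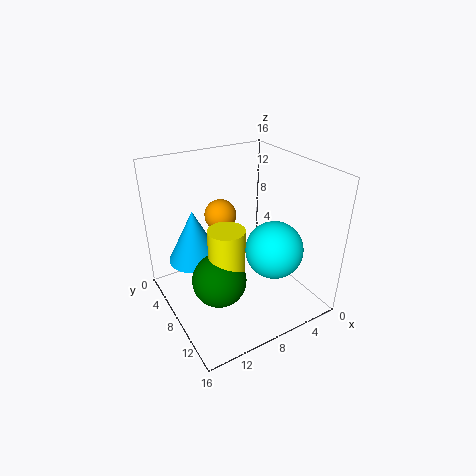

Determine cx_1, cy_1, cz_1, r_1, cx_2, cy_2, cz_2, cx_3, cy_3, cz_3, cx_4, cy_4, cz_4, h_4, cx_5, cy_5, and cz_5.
cx_1 = 10; cy_1 = 9; cz_1 = 4; r_1 = 2; cx_2 = 7; cy_2 = 2; cz_2 = 8; cx_3 = 11; cy_3 = 9; cz_3 = 4; cx_4 = 12; cy_4 = 5; cz_4 = 5; h_4 = 6; cx_5 = 6; cy_5 = 12; cz_5 = 8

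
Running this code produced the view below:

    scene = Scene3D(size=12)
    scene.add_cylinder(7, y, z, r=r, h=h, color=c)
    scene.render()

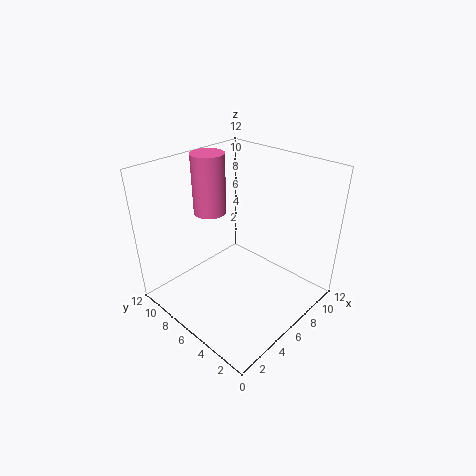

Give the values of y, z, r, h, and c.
y = 10.5, z = 6.5, r = 1.5, h = 5.5, c = 'hotpink'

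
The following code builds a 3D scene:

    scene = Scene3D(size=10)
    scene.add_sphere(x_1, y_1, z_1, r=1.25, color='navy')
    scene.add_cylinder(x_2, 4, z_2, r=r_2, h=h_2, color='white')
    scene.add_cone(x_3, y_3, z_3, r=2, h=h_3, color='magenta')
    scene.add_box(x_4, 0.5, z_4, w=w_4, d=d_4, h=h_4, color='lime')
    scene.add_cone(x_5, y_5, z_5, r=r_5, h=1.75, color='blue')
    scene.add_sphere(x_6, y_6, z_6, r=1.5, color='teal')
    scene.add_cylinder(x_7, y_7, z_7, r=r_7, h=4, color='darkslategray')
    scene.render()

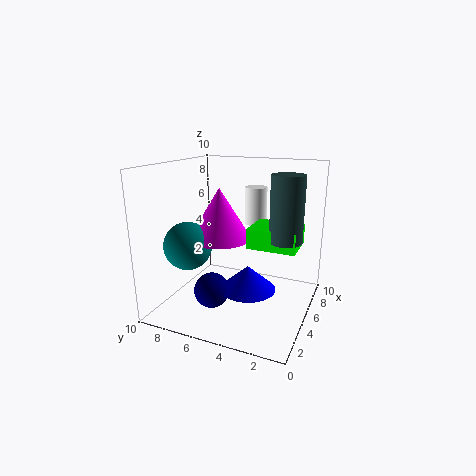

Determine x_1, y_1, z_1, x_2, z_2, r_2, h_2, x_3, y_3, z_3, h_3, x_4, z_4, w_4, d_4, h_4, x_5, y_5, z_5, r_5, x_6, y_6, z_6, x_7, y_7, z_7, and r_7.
x_1 = 3.75
y_1 = 6.5
z_1 = 1.25
x_2 = 5.75
z_2 = 6
r_2 = 0.75
h_2 = 2.5
x_3 = 3.25
y_3 = 5.5
z_3 = 5.5
h_3 = 3.25
x_4 = 2.75
z_4 = 5.25
w_4 = 2.5
d_4 = 3
h_4 = 1.25
x_5 = 5
y_5 = 4.25
z_5 = 1.25
r_5 = 2
x_6 = 1.75
y_6 = 7
z_6 = 5.25
x_7 = 3.5
y_7 = 1.25
z_7 = 5.75
r_7 = 1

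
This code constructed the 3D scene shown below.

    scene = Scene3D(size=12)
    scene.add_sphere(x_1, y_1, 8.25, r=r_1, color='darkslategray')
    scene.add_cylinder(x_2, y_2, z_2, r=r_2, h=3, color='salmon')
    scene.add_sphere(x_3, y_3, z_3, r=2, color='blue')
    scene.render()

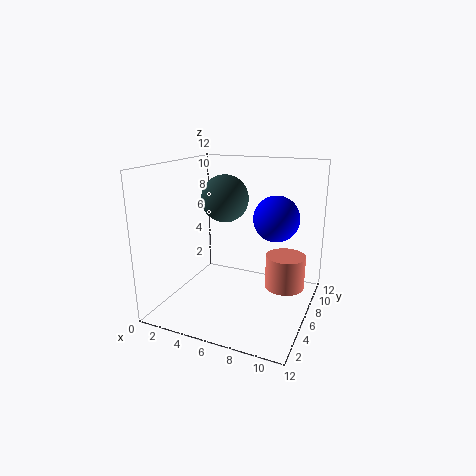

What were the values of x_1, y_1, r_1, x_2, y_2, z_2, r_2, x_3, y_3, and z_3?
x_1 = 3
y_1 = 9.75
r_1 = 2.25
x_2 = 9.5
y_2 = 8.5
z_2 = 1
r_2 = 1.75
x_3 = 8.5
y_3 = 8.5
z_3 = 7.25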